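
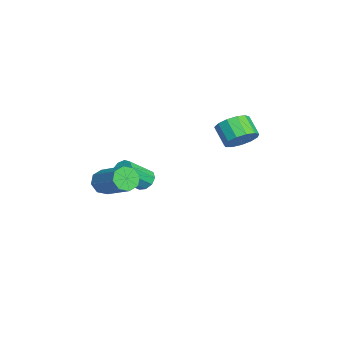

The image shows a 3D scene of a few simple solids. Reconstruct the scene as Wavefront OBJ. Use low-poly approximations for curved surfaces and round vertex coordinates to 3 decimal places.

v -4.093 -0.895 -2.103
v -3.529 -0.534 -2.089
v -2.822 -1.684 -0.943
v -3.387 -2.045 -0.957
v -3.817 -0.388 -1.764
v -3.11 -1.537 -0.618
v -4.234 -0.478 -1.597
v -3.528 -1.628 -0.452
v -4.586 -0.764 -1.667
v -3.879 -1.914 -0.522
v -4.707 -1.111 -1.941
v -4 -2.261 -0.796
v -4.541 -1.357 -2.29
v -3.834 -2.507 -1.145
v -4.165 -1.387 -2.552
v -3.459 -2.537 -1.407
v -3.756 -1.186 -2.603
v -3.05 -2.336 -1.458
v -3.505 -0.85 -2.42
v -2.798 -1.999 -1.275
v -3.034 3.923 1.34
v -2.33 3.643 1.913
v -3.181 3.177 2.732
v -3.886 3.457 2.16
v -2.458 4.141 2.063
v -3.309 3.675 2.883
v -2.769 4.569 1.984
v -3.62 4.103 2.803
v -3.164 4.793 1.7
v -4.015 4.327 2.52
v -3.518 4.74 1.302
v -4.369 4.274 2.122
v -3.719 4.428 0.916
v -4.57 3.962 1.736
v -3.702 3.955 0.665
v -4.553 3.489 1.485
v -3.473 3.473 0.628
v -4.325 3.007 1.448
v -3.105 3.133 0.817
v -3.956 2.667 1.637
v -2.715 3.044 1.173
v -3.566 2.578 1.992
v -2.426 3.234 1.581
v -3.277 2.768 2.4
v -0.796 -2.808 -0.412
v -0.256 -3.15 -0.822
v 1.257 -2.035 0.243
v 0.716 -1.692 0.652
v -0.444 -2.659 -1.069
v 1.069 -1.544 -0.005
v -0.839 -2.254 -0.931
v 0.674 -1.139 0.133
v -1.209 -2.174 -0.49
v 0.304 -1.059 0.575
v -1.337 -2.465 -0.003
v 0.176 -1.35 1.062
v -1.149 -2.956 0.245
v 0.364 -1.841 1.309
v -0.754 -3.361 0.107
v 0.759 -2.246 1.171
v -0.384 -3.441 -0.335
v 1.129 -2.326 0.73
f 2 1 5
f 2 5 3
f 3 5 6
f 3 6 4
f 5 1 7
f 5 7 6
f 6 7 8
f 6 8 4
f 7 1 9
f 7 9 8
f 8 9 10
f 8 10 4
f 9 1 11
f 9 11 10
f 10 11 12
f 10 12 4
f 11 1 13
f 11 13 12
f 12 13 14
f 12 14 4
f 13 1 15
f 13 15 14
f 14 15 16
f 14 16 4
f 15 1 17
f 15 17 16
f 16 17 18
f 16 18 4
f 17 1 19
f 17 19 18
f 18 19 20
f 18 20 4
f 19 1 2
f 19 2 20
f 20 2 3
f 20 3 4
f 22 21 25
f 22 25 23
f 23 25 26
f 23 26 24
f 25 21 27
f 25 27 26
f 26 27 28
f 26 28 24
f 27 21 29
f 27 29 28
f 28 29 30
f 28 30 24
f 29 21 31
f 29 31 30
f 30 31 32
f 30 32 24
f 31 21 33
f 31 33 32
f 32 33 34
f 32 34 24
f 33 21 35
f 33 35 34
f 34 35 36
f 34 36 24
f 35 21 37
f 35 37 36
f 36 37 38
f 36 38 24
f 37 21 39
f 37 39 38
f 38 39 40
f 38 40 24
f 39 21 41
f 39 41 40
f 40 41 42
f 40 42 24
f 41 21 43
f 41 43 42
f 42 43 44
f 42 44 24
f 43 21 22
f 43 22 44
f 44 22 23
f 44 23 24
f 46 45 49
f 46 49 47
f 47 49 50
f 47 50 48
f 49 45 51
f 49 51 50
f 50 51 52
f 50 52 48
f 51 45 53
f 51 53 52
f 52 53 54
f 52 54 48
f 53 45 55
f 53 55 54
f 54 55 56
f 54 56 48
f 55 45 57
f 55 57 56
f 56 57 58
f 56 58 48
f 57 45 59
f 57 59 58
f 58 59 60
f 58 60 48
f 59 45 61
f 59 61 60
f 60 61 62
f 60 62 48
f 61 45 46
f 61 46 62
f 62 46 47
f 62 47 48



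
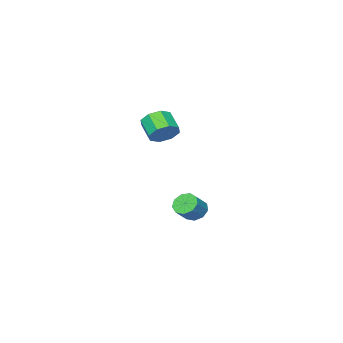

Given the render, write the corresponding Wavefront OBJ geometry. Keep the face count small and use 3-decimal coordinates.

v 0.522 -3.305 -3.636
v 0.856 -3.804 -3.909
v 1.613 -3.654 -3.258
v 1.278 -3.155 -2.984
v 0.959 -3.417 -4.118
v 1.715 -3.266 -3.466
v 0.857 -2.978 -4.101
v 1.613 -2.827 -3.449
v 0.598 -2.692 -3.866
v 1.355 -2.541 -3.215
v 0.303 -2.693 -3.524
v 1.06 -2.542 -2.872
v 0.111 -2.98 -3.234
v 0.868 -2.83 -2.582
v 0.111 -3.42 -3.132
v 0.868 -3.27 -2.481
v 0.303 -3.806 -3.266
v 1.06 -3.656 -2.614
v 0.597 -3.958 -3.573
v 1.354 -3.807 -2.921
v 3.418 -1.996 2.055
v 3.87 -2.421 1.651
v 3.653 -3.269 2.301
v 3.202 -2.844 2.705
v 4.139 -2.163 2.078
v 3.922 -3.011 2.728
v 3.986 -1.807 2.491
v 3.769 -2.655 3.141
v 3.5 -1.562 2.649
v 3.284 -2.41 3.299
v 2.967 -1.571 2.459
v 2.75 -2.419 3.109
v 2.698 -1.829 2.032
v 2.481 -2.677 2.682
v 2.851 -2.185 1.619
v 2.634 -3.033 2.269
v 3.336 -2.43 1.461
v 3.12 -3.278 2.111
f 2 1 5
f 2 5 3
f 3 5 6
f 3 6 4
f 5 1 7
f 5 7 6
f 6 7 8
f 6 8 4
f 7 1 9
f 7 9 8
f 8 9 10
f 8 10 4
f 9 1 11
f 9 11 10
f 10 11 12
f 10 12 4
f 11 1 13
f 11 13 12
f 12 13 14
f 12 14 4
f 13 1 15
f 13 15 14
f 14 15 16
f 14 16 4
f 15 1 17
f 15 17 16
f 16 17 18
f 16 18 4
f 17 1 19
f 17 19 18
f 18 19 20
f 18 20 4
f 19 1 2
f 19 2 20
f 20 2 3
f 20 3 4
f 22 21 25
f 22 25 23
f 23 25 26
f 23 26 24
f 25 21 27
f 25 27 26
f 26 27 28
f 26 28 24
f 27 21 29
f 27 29 28
f 28 29 30
f 28 30 24
f 29 21 31
f 29 31 30
f 30 31 32
f 30 32 24
f 31 21 33
f 31 33 32
f 32 33 34
f 32 34 24
f 33 21 35
f 33 35 34
f 34 35 36
f 34 36 24
f 35 21 37
f 35 37 36
f 36 37 38
f 36 38 24
f 37 21 22
f 37 22 38
f 38 22 23
f 38 23 24



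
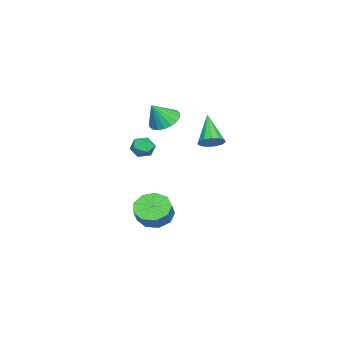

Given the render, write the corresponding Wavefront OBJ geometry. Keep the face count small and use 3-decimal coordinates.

v 0.051 -1.597 -4.319
v 0.891 -1.88 -4.971
v 1.629 -1.806 -4.052
v 0.789 -1.523 -3.401
v 0.81 -1.132 -4.966
v 1.547 -1.058 -4.048
v 0.374 -0.602 -4.658
v 1.111 -0.527 -3.74
v -0.213 -0.537 -4.192
v 0.524 -0.463 -3.274
v -0.677 -0.968 -3.785
v 0.061 -0.894 -2.867
v -0.799 -1.694 -3.628
v -0.062 -1.62 -2.71
v -0.524 -2.374 -3.795
v 0.213 -2.3 -2.876
v 0.021 -2.691 -4.206
v 0.758 -2.617 -3.288
v 0.579 -2.496 -4.671
v 1.317 -2.422 -3.752
v -1.239 -1.469 2.498
v -0.369 -1.159 2.17
v -0.561 -2.011 3.782
v -0.517 -0.815 2.393
v -0.808 -0.6 2.637
v -1.185 -0.558 2.853
v -1.572 -0.696 2.999
v -1.893 -0.987 3.046
v -2.084 -1.374 2.984
v -2.108 -1.78 2.825
v -1.96 -2.124 2.602
v -1.669 -2.339 2.358
v -1.293 -2.381 2.142
v -0.906 -2.243 1.996
v -0.585 -1.951 1.95
v -0.393 -1.564 2.012
v 2.59 2.409 2.738
v 3.1 2.575 3.262
v 1.29 1.771 4.202
v 2.867 2.924 3.207
v 2.547 3.109 3.003
v 2.24 3.071 2.715
v 2.045 2.824 2.434
v 2.023 2.444 2.249
v 2.181 2.054 2.219
v 2.469 1.776 2.354
v 2.796 1.699 2.611
v 3.057 1.847 2.908
v 3.171 2.174 3.151
v -2.082 -2.269 0.061
v -1.367 -2.521 -0.191
v -2.533 -3.479 -0.009
v -1.818 -3.731 -0.261
v -1.91 -3.476 0.491
v -1.631 -2.729 0.534
v -2.269 -3.271 -0.734
v -1.99 -2.524 -0.691
v -1.483 -3.141 -0.683
v -1.26 -3.267 0.075
v -2.64 -2.733 -0.275
v -2.417 -2.859 0.483
f 2 1 5
f 2 5 3
f 3 5 6
f 3 6 4
f 5 1 7
f 5 7 6
f 6 7 8
f 6 8 4
f 7 1 9
f 7 9 8
f 8 9 10
f 8 10 4
f 9 1 11
f 9 11 10
f 10 11 12
f 10 12 4
f 11 1 13
f 11 13 12
f 12 13 14
f 12 14 4
f 13 1 15
f 13 15 14
f 14 15 16
f 14 16 4
f 15 1 17
f 15 17 16
f 16 17 18
f 16 18 4
f 17 1 19
f 17 19 18
f 18 19 20
f 18 20 4
f 19 1 2
f 19 2 20
f 20 2 3
f 20 3 4
f 22 21 24
f 22 24 23
f 24 21 25
f 24 25 23
f 25 21 26
f 25 26 23
f 26 21 27
f 26 27 23
f 27 21 28
f 27 28 23
f 28 21 29
f 28 29 23
f 29 21 30
f 29 30 23
f 30 21 31
f 30 31 23
f 31 21 32
f 31 32 23
f 32 21 33
f 32 33 23
f 33 21 34
f 33 34 23
f 34 21 35
f 34 35 23
f 35 21 36
f 35 36 23
f 36 21 22
f 36 22 23
f 38 37 40
f 38 40 39
f 40 37 41
f 40 41 39
f 41 37 42
f 41 42 39
f 42 37 43
f 42 43 39
f 43 37 44
f 43 44 39
f 44 37 45
f 44 45 39
f 45 37 46
f 45 46 39
f 46 37 47
f 46 47 39
f 47 37 48
f 47 48 39
f 48 37 49
f 48 49 39
f 49 37 38
f 49 38 39
f 50 61 55
f 50 55 51
f 50 51 57
f 50 57 60
f 50 60 61
f 51 55 59
f 55 61 54
f 61 60 52
f 60 57 56
f 57 51 58
f 53 59 54
f 53 54 52
f 53 52 56
f 53 56 58
f 53 58 59
f 54 59 55
f 52 54 61
f 56 52 60
f 58 56 57
f 59 58 51



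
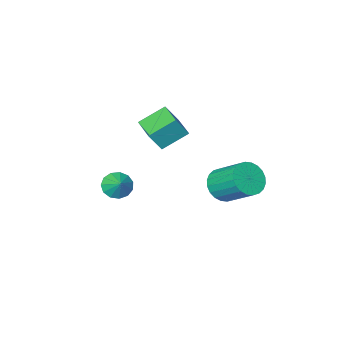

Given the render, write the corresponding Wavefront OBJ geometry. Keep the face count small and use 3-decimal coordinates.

v -2.523 -0.752 1.756
v -1.848 -0.852 2.838
v -2.176 0.705 1.674
v -1.501 0.604 2.757
v -1.239 -1.104 0.923
v -0.564 -1.205 2.006
v -0.892 0.352 0.842
v -0.217 0.252 1.924
v -3.708 1.355 -2.111
v -2.757 1.396 -1.84
v -3.16 2.945 -0.658
v -4.112 2.905 -0.929
v -2.758 1.631 -2.148
v -3.161 3.18 -0.965
v -2.904 1.823 -2.449
v -3.307 3.372 -1.267
v -3.172 1.944 -2.699
v -3.575 3.493 -1.517
v -3.522 1.976 -2.86
v -3.925 3.525 -1.678
v -3.9 1.913 -2.907
v -4.303 3.462 -1.724
v -4.249 1.765 -2.832
v -4.652 3.314 -1.65
v -4.516 1.555 -2.648
v -4.919 3.104 -1.466
v -4.66 1.315 -2.382
v -5.063 2.864 -1.2
v -4.659 1.08 -2.075
v -5.062 2.629 -0.892
v -4.513 0.888 -1.773
v -4.916 2.437 -0.591
v -4.245 0.767 -1.523
v -4.648 2.316 -0.341
v -3.895 0.735 -1.362
v -4.298 2.284 -0.18
v -3.517 0.798 -1.316
v -3.92 2.347 -0.133
v -3.168 0.946 -1.39
v -3.571 2.495 -0.208
v -2.901 1.156 -1.574
v -3.304 2.705 -0.392
v 2.03 1.134 -0.169
v 2.714 0.816 -0.073
v 2.29 1.886 0.469
v 2.751 1.085 -0.404
v 2.56 1.369 -0.661
v 2.2 1.579 -0.762
v 1.786 1.647 -0.674
v 1.45 1.552 -0.426
v 1.298 1.325 -0.097
v 1.379 1.037 0.21
v 1.666 0.78 0.396
v 2.069 0.635 0.403
v 2.459 0.649 0.228
f 2 4 1
f 5 2 1
f 1 4 3
f 3 5 1
f 2 8 4
f 6 2 5
f 6 8 2
f 4 8 3
f 7 5 3
f 3 8 7
f 7 6 5
f 8 6 7
f 10 9 13
f 10 13 11
f 11 13 14
f 11 14 12
f 13 9 15
f 13 15 14
f 14 15 16
f 14 16 12
f 15 9 17
f 15 17 16
f 16 17 18
f 16 18 12
f 17 9 19
f 17 19 18
f 18 19 20
f 18 20 12
f 19 9 21
f 19 21 20
f 20 21 22
f 20 22 12
f 21 9 23
f 21 23 22
f 22 23 24
f 22 24 12
f 23 9 25
f 23 25 24
f 24 25 26
f 24 26 12
f 25 9 27
f 25 27 26
f 26 27 28
f 26 28 12
f 27 9 29
f 27 29 28
f 28 29 30
f 28 30 12
f 29 9 31
f 29 31 30
f 30 31 32
f 30 32 12
f 31 9 33
f 31 33 32
f 32 33 34
f 32 34 12
f 33 9 35
f 33 35 34
f 34 35 36
f 34 36 12
f 35 9 37
f 35 37 36
f 36 37 38
f 36 38 12
f 37 9 39
f 37 39 38
f 38 39 40
f 38 40 12
f 39 9 41
f 39 41 40
f 40 41 42
f 40 42 12
f 41 9 10
f 41 10 42
f 42 10 11
f 42 11 12
f 44 43 46
f 44 46 45
f 46 43 47
f 46 47 45
f 47 43 48
f 47 48 45
f 48 43 49
f 48 49 45
f 49 43 50
f 49 50 45
f 50 43 51
f 50 51 45
f 51 43 52
f 51 52 45
f 52 43 53
f 52 53 45
f 53 43 54
f 53 54 45
f 54 43 55
f 54 55 45
f 55 43 44
f 55 44 45



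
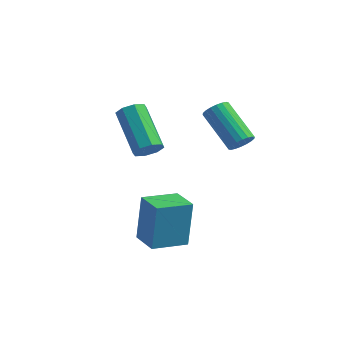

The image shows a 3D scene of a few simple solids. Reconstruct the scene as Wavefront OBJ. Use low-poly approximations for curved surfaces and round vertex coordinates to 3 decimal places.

v 1.132 2.004 1.097
v 1.336 1.688 1.511
v -0.109 2.259 2.657
v -0.312 2.576 2.243
v 1.45 1.906 1.547
v 0.006 2.477 2.693
v 1.502 2.144 1.494
v 0.058 2.715 2.64
v 1.48 2.354 1.362
v 0.036 2.925 2.508
v 1.39 2.495 1.177
v -0.054 3.066 2.323
v 1.248 2.539 0.977
v -0.196 3.11 2.123
v 1.084 2.477 0.8
v -0.361 3.048 1.946
v 0.929 2.321 0.683
v -0.516 2.892 1.829
v 0.814 2.103 0.647
v -0.63 2.674 1.793
v 0.762 1.865 0.7
v -0.682 2.436 1.846
v 0.784 1.655 0.832
v -0.66 2.226 1.978
v 0.874 1.514 1.017
v -0.57 2.085 2.163
v 1.016 1.47 1.217
v -0.428 2.041 2.363
v 1.181 1.532 1.394
v -0.264 2.103 2.54
v -1.22 -0.698 1.383
v -0.762 -0.509 1.738
v -2.122 0.467 2.973
v -2.58 0.278 2.617
v -0.857 -0.208 1.395
v -2.217 0.768 2.629
v -1.165 -0.194 1.044
v -2.525 0.783 2.279
v -1.506 -0.475 0.892
v -2.865 0.501 2.127
v -1.678 -0.887 1.027
v -3.038 0.089 2.262
v -1.583 -1.188 1.371
v -2.943 -0.212 2.605
v -1.275 -1.203 1.721
v -2.635 -0.226 2.956
v -0.935 -0.921 1.873
v -2.294 0.055 3.108
v -1.251 -1.526 -2.848
v -1.247 -1.179 -0.878
v -0.474 -0.274 -3.07
v -0.47 0.073 -1.1
v -0.21 -2.153 -2.74
v -0.206 -1.806 -0.77
v 0.567 -0.901 -2.962
v 0.571 -0.554 -0.992
f 2 1 5
f 2 5 3
f 3 5 6
f 3 6 4
f 5 1 7
f 5 7 6
f 6 7 8
f 6 8 4
f 7 1 9
f 7 9 8
f 8 9 10
f 8 10 4
f 9 1 11
f 9 11 10
f 10 11 12
f 10 12 4
f 11 1 13
f 11 13 12
f 12 13 14
f 12 14 4
f 13 1 15
f 13 15 14
f 14 15 16
f 14 16 4
f 15 1 17
f 15 17 16
f 16 17 18
f 16 18 4
f 17 1 19
f 17 19 18
f 18 19 20
f 18 20 4
f 19 1 21
f 19 21 20
f 20 21 22
f 20 22 4
f 21 1 23
f 21 23 22
f 22 23 24
f 22 24 4
f 23 1 25
f 23 25 24
f 24 25 26
f 24 26 4
f 25 1 27
f 25 27 26
f 26 27 28
f 26 28 4
f 27 1 29
f 27 29 28
f 28 29 30
f 28 30 4
f 29 1 2
f 29 2 30
f 30 2 3
f 30 3 4
f 32 31 35
f 32 35 33
f 33 35 36
f 33 36 34
f 35 31 37
f 35 37 36
f 36 37 38
f 36 38 34
f 37 31 39
f 37 39 38
f 38 39 40
f 38 40 34
f 39 31 41
f 39 41 40
f 40 41 42
f 40 42 34
f 41 31 43
f 41 43 42
f 42 43 44
f 42 44 34
f 43 31 45
f 43 45 44
f 44 45 46
f 44 46 34
f 45 31 47
f 45 47 46
f 46 47 48
f 46 48 34
f 47 31 32
f 47 32 48
f 48 32 33
f 48 33 34
f 50 52 49
f 53 50 49
f 49 52 51
f 51 53 49
f 50 56 52
f 54 50 53
f 54 56 50
f 52 56 51
f 55 53 51
f 51 56 55
f 55 54 53
f 56 54 55



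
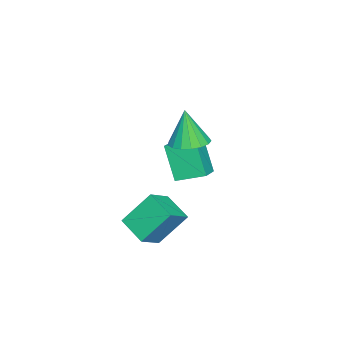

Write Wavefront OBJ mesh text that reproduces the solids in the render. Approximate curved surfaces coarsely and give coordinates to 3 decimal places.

v -2.251 -1.241 -2.681
v -2.862 -2.013 -0.815
v -2.551 0.206 -2.18
v -3.162 -0.567 -0.314
v -0.938 -1.133 -2.206
v -1.549 -1.906 -0.34
v -1.238 0.313 -1.705
v -1.849 -0.459 0.161
v 1.601 0.477 -2.735
v 0.804 -0.806 -2.149
v 2.767 0.098 -1.981
v 1.971 -1.185 -1.394
v 2.269 -0.675 -4.346
v 1.473 -1.958 -3.759
v 3.436 -1.054 -3.591
v 2.639 -2.337 -3.005
v 0.302 0.052 1.371
v 0.882 0.835 1.549
v 0.118 -0.252 3.309
v 0.445 1.018 1.537
v -0.024 0.98 1.486
v -0.419 0.729 1.409
v -0.649 0.324 1.324
v -0.66 -0.144 1.249
v -0.452 -0.567 1.202
v -0.07 -0.848 1.194
v 0.397 -0.922 1.227
v 0.842 -0.774 1.293
v 1.163 -0.436 1.376
v 1.287 0.014 1.459
v 1.186 0.472 1.521
f 2 4 1
f 5 2 1
f 1 4 3
f 3 5 1
f 2 8 4
f 6 2 5
f 6 8 2
f 4 8 3
f 7 5 3
f 3 8 7
f 7 6 5
f 8 6 7
f 10 12 9
f 13 10 9
f 9 12 11
f 11 13 9
f 10 16 12
f 14 10 13
f 14 16 10
f 12 16 11
f 15 13 11
f 11 16 15
f 15 14 13
f 16 14 15
f 18 17 20
f 18 20 19
f 20 17 21
f 20 21 19
f 21 17 22
f 21 22 19
f 22 17 23
f 22 23 19
f 23 17 24
f 23 24 19
f 24 17 25
f 24 25 19
f 25 17 26
f 25 26 19
f 26 17 27
f 26 27 19
f 27 17 28
f 27 28 19
f 28 17 29
f 28 29 19
f 29 17 30
f 29 30 19
f 30 17 31
f 30 31 19
f 31 17 18
f 31 18 19



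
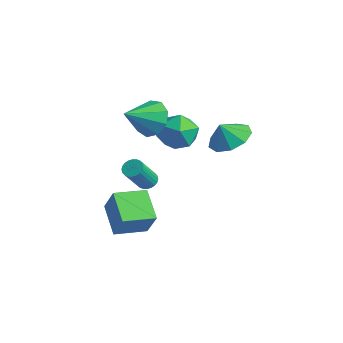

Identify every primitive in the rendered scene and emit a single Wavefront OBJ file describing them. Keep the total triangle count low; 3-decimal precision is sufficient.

v 0.048 1.226 0.844
v 0.464 1.762 1.728
v 1.216 -0.122 1.112
v 1.632 0.414 1.996
v 0.601 -0.009 2.035
v -0.12 0.824 1.869
v 1.8 0.816 0.971
v 1.079 1.649 0.805
v 1.547 1.509 1.806
v 0.806 0.999 2.464
v 0.874 0.641 0.376
v 0.133 0.131 1.034
v 0.44 -0.565 -1.534
v 0.806 -0.218 -1.372
v 1.146 -1.228 0.017
v 0.78 -1.575 -0.146
v 0.637 -0.146 -1.277
v 0.977 -1.155 0.111
v 0.438 -0.137 -1.222
v 0.778 -1.146 0.166
v 0.239 -0.193 -1.215
v 0.579 -1.203 0.174
v 0.071 -0.307 -1.256
v 0.411 -1.316 0.133
v -0.041 -0.459 -1.339
v 0.299 -1.468 0.049
v -0.08 -0.628 -1.452
v 0.26 -1.637 -0.064
v -0.039 -0.787 -1.578
v 0.301 -1.796 -0.189
v 0.074 -0.912 -1.697
v 0.414 -1.922 -0.308
v 0.243 -0.985 -1.791
v 0.583 -1.994 -0.403
v 0.442 -0.994 -1.846
v 0.782 -2.003 -0.458
v 0.641 -0.937 -1.854
v 0.981 -1.947 -0.465
v 0.809 -0.824 -1.813
v 1.149 -1.833 -0.424
v 0.921 -0.672 -1.729
v 1.261 -1.681 -0.341
v 0.96 -0.503 -1.616
v 1.3 -1.512 -0.228
v 0.919 -0.344 -1.491
v 1.259 -1.353 -0.102
v 1.017 -0.696 2.899
v 1.905 -0.925 2.409
v 1.103 -2.204 3.761
v 2.043 -0.572 3.012
v 1.701 -0.277 3.561
v 1.038 -0.179 3.801
v 0.365 -0.322 3.618
v -0.002 -0.64 3.099
v 0.107 -0.984 2.486
v 0.641 -1.193 2.066
v 1.352 -1.17 2.036
v 3.163 2.053 1.802
v 3.884 2.721 2.273
v 2.997 1.587 2.718
v 3.202 3.021 2.302
v 2.502 2.868 2.097
v 2.111 2.333 1.755
v 2.212 1.668 1.435
v 2.758 1.182 1.286
v 3.493 1.104 1.38
v 4.074 1.47 1.671
v 4.229 2.108 2.023
v 0.2 -2.73 -2.601
v 1.017 -2.753 -1.249
v 0.556 -1.171 -2.79
v 1.373 -1.194 -1.437
v 1.647 -3.166 -3.483
v 2.464 -3.189 -2.13
v 2.003 -1.607 -3.671
v 2.82 -1.63 -2.319
f 1 12 6
f 1 6 2
f 1 2 8
f 1 8 11
f 1 11 12
f 2 6 10
f 6 12 5
f 12 11 3
f 11 8 7
f 8 2 9
f 4 10 5
f 4 5 3
f 4 3 7
f 4 7 9
f 4 9 10
f 5 10 6
f 3 5 12
f 7 3 11
f 9 7 8
f 10 9 2
f 14 13 17
f 14 17 15
f 15 17 18
f 15 18 16
f 17 13 19
f 17 19 18
f 18 19 20
f 18 20 16
f 19 13 21
f 19 21 20
f 20 21 22
f 20 22 16
f 21 13 23
f 21 23 22
f 22 23 24
f 22 24 16
f 23 13 25
f 23 25 24
f 24 25 26
f 24 26 16
f 25 13 27
f 25 27 26
f 26 27 28
f 26 28 16
f 27 13 29
f 27 29 28
f 28 29 30
f 28 30 16
f 29 13 31
f 29 31 30
f 30 31 32
f 30 32 16
f 31 13 33
f 31 33 32
f 32 33 34
f 32 34 16
f 33 13 35
f 33 35 34
f 34 35 36
f 34 36 16
f 35 13 37
f 35 37 36
f 36 37 38
f 36 38 16
f 37 13 39
f 37 39 38
f 38 39 40
f 38 40 16
f 39 13 41
f 39 41 40
f 40 41 42
f 40 42 16
f 41 13 43
f 41 43 42
f 42 43 44
f 42 44 16
f 43 13 45
f 43 45 44
f 44 45 46
f 44 46 16
f 45 13 14
f 45 14 46
f 46 14 15
f 46 15 16
f 48 47 50
f 48 50 49
f 50 47 51
f 50 51 49
f 51 47 52
f 51 52 49
f 52 47 53
f 52 53 49
f 53 47 54
f 53 54 49
f 54 47 55
f 54 55 49
f 55 47 56
f 55 56 49
f 56 47 57
f 56 57 49
f 57 47 48
f 57 48 49
f 59 58 61
f 59 61 60
f 61 58 62
f 61 62 60
f 62 58 63
f 62 63 60
f 63 58 64
f 63 64 60
f 64 58 65
f 64 65 60
f 65 58 66
f 65 66 60
f 66 58 67
f 66 67 60
f 67 58 68
f 67 68 60
f 68 58 59
f 68 59 60
f 70 72 69
f 73 70 69
f 69 72 71
f 71 73 69
f 70 76 72
f 74 70 73
f 74 76 70
f 72 76 71
f 75 73 71
f 71 76 75
f 75 74 73
f 76 74 75



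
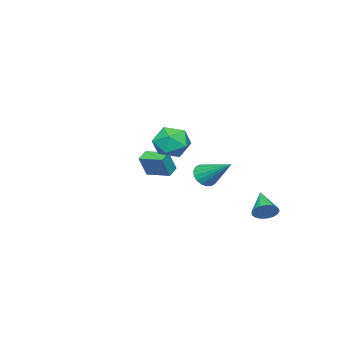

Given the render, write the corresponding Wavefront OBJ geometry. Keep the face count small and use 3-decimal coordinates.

v -3.506 -4.382 -1.934
v -2.928 -4.495 -0.63
v -3.591 -2.924 -1.769
v -3.014 -3.037 -0.466
v -2.766 -4.303 -2.254
v -2.189 -4.416 -0.951
v -2.852 -2.845 -2.09
v -2.274 -2.958 -0.786
v 2.695 1.365 3.442
v 3.269 2.188 3.821
v 3.911 1.072 2.239
v 4.485 1.895 2.618
v 4.375 1.003 3.203
v 3.624 1.183 3.946
v 3.556 2.077 2.114
v 2.805 2.257 2.857
v 3.801 2.628 3.001
v 4.307 1.964 3.674
v 2.873 1.296 2.386
v 3.379 0.632 3.059
v -2.301 3.454 -3.206
v -1.832 3.422 -2.648
v -3.379 2.486 -2.354
v -2.028 3.703 -2.576
v -2.286 3.926 -2.649
v -2.548 4.042 -2.849
v -2.754 4.022 -3.131
v -2.855 3.873 -3.43
v -2.83 3.628 -3.678
v -2.684 3.343 -3.817
v -2.45 3.083 -3.816
v -2.182 2.909 -3.676
v -1.942 2.859 -3.427
v -1.783 2.946 -3.128
v -1.744 3.149 -2.847
v -0.55 0.895 -0.6
v 0.177 0.683 -0.461
v -0.27 2.645 0.6
v 0.206 0.873 -0.744
v 0.085 1.067 -1
v -0.161 1.228 -1.176
v -0.485 1.322 -1.238
v -0.821 1.332 -1.173
v -1.104 1.255 -0.996
v -1.277 1.107 -0.739
v -1.306 0.917 -0.456
v -1.186 0.723 -0.201
v -0.939 0.563 -0.025
v -0.616 0.468 0.037
v -0.279 0.459 -0.027
v 0.004 0.535 -0.205
f 2 4 1
f 5 2 1
f 1 4 3
f 3 5 1
f 2 8 4
f 6 2 5
f 6 8 2
f 4 8 3
f 7 5 3
f 3 8 7
f 7 6 5
f 8 6 7
f 9 20 14
f 9 14 10
f 9 10 16
f 9 16 19
f 9 19 20
f 10 14 18
f 14 20 13
f 20 19 11
f 19 16 15
f 16 10 17
f 12 18 13
f 12 13 11
f 12 11 15
f 12 15 17
f 12 17 18
f 13 18 14
f 11 13 20
f 15 11 19
f 17 15 16
f 18 17 10
f 22 21 24
f 22 24 23
f 24 21 25
f 24 25 23
f 25 21 26
f 25 26 23
f 26 21 27
f 26 27 23
f 27 21 28
f 27 28 23
f 28 21 29
f 28 29 23
f 29 21 30
f 29 30 23
f 30 21 31
f 30 31 23
f 31 21 32
f 31 32 23
f 32 21 33
f 32 33 23
f 33 21 34
f 33 34 23
f 34 21 35
f 34 35 23
f 35 21 22
f 35 22 23
f 37 36 39
f 37 39 38
f 39 36 40
f 39 40 38
f 40 36 41
f 40 41 38
f 41 36 42
f 41 42 38
f 42 36 43
f 42 43 38
f 43 36 44
f 43 44 38
f 44 36 45
f 44 45 38
f 45 36 46
f 45 46 38
f 46 36 47
f 46 47 38
f 47 36 48
f 47 48 38
f 48 36 49
f 48 49 38
f 49 36 50
f 49 50 38
f 50 36 51
f 50 51 38
f 51 36 37
f 51 37 38



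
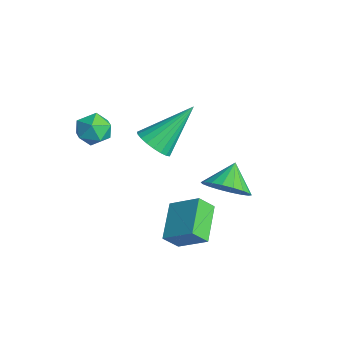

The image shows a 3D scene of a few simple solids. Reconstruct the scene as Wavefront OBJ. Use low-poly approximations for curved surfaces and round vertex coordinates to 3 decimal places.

v 0.446 2.303 -3.007
v 0.99 3.102 -3.224
v -0.226 2.977 -2.213
v 0.663 3.123 -3.519
v 0.293 2.981 -3.712
v -0.047 2.706 -3.766
v -0.289 2.35 -3.669
v -0.385 1.986 -3.441
v -0.317 1.684 -3.128
v -0.098 1.505 -2.79
v 0.23 1.484 -2.496
v 0.599 1.625 -2.303
v 0.939 1.9 -2.249
v 1.181 2.256 -2.346
v 1.277 2.62 -2.573
v 1.209 2.922 -2.887
v 1.639 0.127 -2.603
v 1.589 -0.461 -1.963
v 2.52 0.892 -1.83
v 2.47 0.304 -1.191
v 2.91 -0.684 -3.249
v 2.86 -1.272 -2.61
v 3.791 0.081 -2.477
v 3.741 -0.507 -1.837
v -1.235 -1.626 -0.016
v -0.786 -2.179 0.323
v -2.274 -2.141 0.517
v -1.825 -2.694 0.856
v -1.775 -1.944 1.095
v -1.133 -1.626 0.766
v -1.927 -2.694 0.074
v -1.285 -2.376 -0.255
v -1.214 -2.839 0.379
v -1.12 -2.375 1.01
v -1.94 -1.945 -0.17
v -1.846 -1.481 0.461
v 0.691 -0.697 0.811
v 1.056 -0.204 0.312
v 0.589 0.897 2.309
v 0.74 -0.155 0.238
v 0.415 -0.199 0.263
v 0.138 -0.329 0.382
v -0.043 -0.523 0.576
v -0.097 -0.747 0.81
v -0.016 -0.962 1.044
v 0.189 -1.131 1.238
v 0.48 -1.225 1.358
v 0.807 -1.228 1.383
v 1.115 -1.139 1.31
v 1.349 -0.973 1.15
v 1.469 -0.76 0.931
v 1.455 -0.536 0.691
v 1.309 -0.339 0.472
f 2 1 4
f 2 4 3
f 4 1 5
f 4 5 3
f 5 1 6
f 5 6 3
f 6 1 7
f 6 7 3
f 7 1 8
f 7 8 3
f 8 1 9
f 8 9 3
f 9 1 10
f 9 10 3
f 10 1 11
f 10 11 3
f 11 1 12
f 11 12 3
f 12 1 13
f 12 13 3
f 13 1 14
f 13 14 3
f 14 1 15
f 14 15 3
f 15 1 16
f 15 16 3
f 16 1 2
f 16 2 3
f 18 20 17
f 21 18 17
f 17 20 19
f 19 21 17
f 18 24 20
f 22 18 21
f 22 24 18
f 20 24 19
f 23 21 19
f 19 24 23
f 23 22 21
f 24 22 23
f 25 36 30
f 25 30 26
f 25 26 32
f 25 32 35
f 25 35 36
f 26 30 34
f 30 36 29
f 36 35 27
f 35 32 31
f 32 26 33
f 28 34 29
f 28 29 27
f 28 27 31
f 28 31 33
f 28 33 34
f 29 34 30
f 27 29 36
f 31 27 35
f 33 31 32
f 34 33 26
f 38 37 40
f 38 40 39
f 40 37 41
f 40 41 39
f 41 37 42
f 41 42 39
f 42 37 43
f 42 43 39
f 43 37 44
f 43 44 39
f 44 37 45
f 44 45 39
f 45 37 46
f 45 46 39
f 46 37 47
f 46 47 39
f 47 37 48
f 47 48 39
f 48 37 49
f 48 49 39
f 49 37 50
f 49 50 39
f 50 37 51
f 50 51 39
f 51 37 52
f 51 52 39
f 52 37 53
f 52 53 39
f 53 37 38
f 53 38 39



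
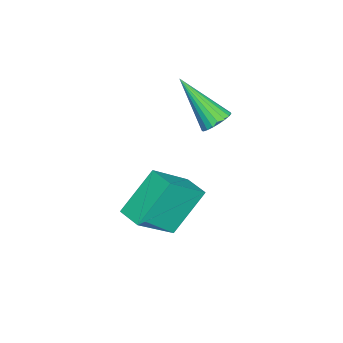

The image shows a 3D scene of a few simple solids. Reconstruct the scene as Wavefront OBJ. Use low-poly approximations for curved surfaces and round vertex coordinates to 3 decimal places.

v 1.852 -1.599 0.313
v 2.271 -1.488 0.682
v 1.028 -2.861 1.627
v 2.11 -1.323 0.739
v 1.905 -1.206 0.723
v 1.69 -1.158 0.635
v 1.503 -1.185 0.491
v 1.377 -1.284 0.317
v 1.333 -1.438 0.142
v 1.378 -1.619 -0.004
v 1.506 -1.797 -0.094
v 1.693 -1.941 -0.115
v 1.908 -2.025 -0.061
v 2.113 -2.036 0.057
v 2.273 -1.972 0.219
v 2.36 -1.842 0.398
v 2.36 -1.671 0.562
v 2.346 -2.454 -2.394
v 3.403 -3.456 -0.813
v 2.926 -1.832 -2.388
v 3.983 -2.834 -0.806
v 3.337 -3.366 -3.634
v 4.394 -4.368 -2.052
v 3.917 -2.744 -3.627
v 4.974 -3.746 -2.046
f 2 1 4
f 2 4 3
f 4 1 5
f 4 5 3
f 5 1 6
f 5 6 3
f 6 1 7
f 6 7 3
f 7 1 8
f 7 8 3
f 8 1 9
f 8 9 3
f 9 1 10
f 9 10 3
f 10 1 11
f 10 11 3
f 11 1 12
f 11 12 3
f 12 1 13
f 12 13 3
f 13 1 14
f 13 14 3
f 14 1 15
f 14 15 3
f 15 1 16
f 15 16 3
f 16 1 17
f 16 17 3
f 17 1 2
f 17 2 3
f 19 21 18
f 22 19 18
f 18 21 20
f 20 22 18
f 19 25 21
f 23 19 22
f 23 25 19
f 21 25 20
f 24 22 20
f 20 25 24
f 24 23 22
f 25 23 24



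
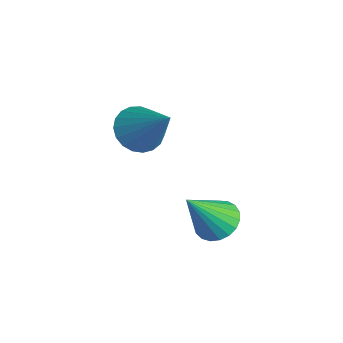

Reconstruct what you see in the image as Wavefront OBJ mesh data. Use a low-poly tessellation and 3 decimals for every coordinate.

v -1.134 3.491 -1.016
v -0.546 3.047 -1.44
v -0.806 2.309 0.676
v -0.353 3.306 -1.296
v -0.295 3.597 -1.104
v -0.382 3.87 -0.897
v -0.599 4.077 -0.71
v -0.908 4.183 -0.576
v -1.257 4.169 -0.519
v -1.584 4.038 -0.547
v -1.833 3.813 -0.656
v -1.961 3.532 -0.828
v -1.946 3.243 -1.032
v -1.791 2.998 -1.233
v -1.522 2.838 -1.397
v -1.186 2.791 -1.495
v -0.84 2.865 -1.51
v -3.384 1.643 2.385
v -2.701 1.534 1.763
v -1.936 2.197 3.875
v -2.795 1.906 1.715
v -2.99 2.233 1.783
v -3.253 2.458 1.955
v -3.539 2.542 2.202
v -3.798 2.471 2.48
v -3.985 2.256 2.742
v -4.069 1.936 2.942
v -4.034 1.565 3.045
v -3.886 1.208 3.035
v -3.652 0.926 2.912
v -3.371 0.768 2.698
v -3.093 0.761 2.43
v -2.865 0.907 2.154
v -2.726 1.181 1.918
f 2 1 4
f 2 4 3
f 4 1 5
f 4 5 3
f 5 1 6
f 5 6 3
f 6 1 7
f 6 7 3
f 7 1 8
f 7 8 3
f 8 1 9
f 8 9 3
f 9 1 10
f 9 10 3
f 10 1 11
f 10 11 3
f 11 1 12
f 11 12 3
f 12 1 13
f 12 13 3
f 13 1 14
f 13 14 3
f 14 1 15
f 14 15 3
f 15 1 16
f 15 16 3
f 16 1 17
f 16 17 3
f 17 1 2
f 17 2 3
f 19 18 21
f 19 21 20
f 21 18 22
f 21 22 20
f 22 18 23
f 22 23 20
f 23 18 24
f 23 24 20
f 24 18 25
f 24 25 20
f 25 18 26
f 25 26 20
f 26 18 27
f 26 27 20
f 27 18 28
f 27 28 20
f 28 18 29
f 28 29 20
f 29 18 30
f 29 30 20
f 30 18 31
f 30 31 20
f 31 18 32
f 31 32 20
f 32 18 33
f 32 33 20
f 33 18 34
f 33 34 20
f 34 18 19
f 34 19 20



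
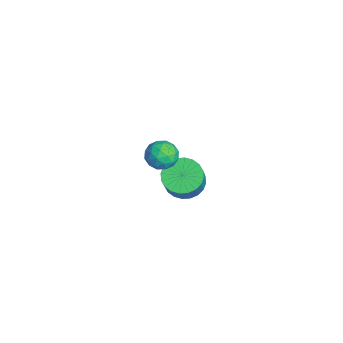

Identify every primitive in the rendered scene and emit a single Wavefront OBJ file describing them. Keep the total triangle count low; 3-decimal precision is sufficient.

v -1.528 1.313 -4.254
v -0.919 2.129 -4.511
v 0.156 1.803 -3.004
v -0.452 0.987 -2.746
v -1.199 2.31 -4.273
v -0.123 1.984 -2.766
v -1.528 2.339 -4.031
v -0.453 2.013 -2.524
v -1.858 2.212 -3.824
v -0.783 1.886 -2.316
v -2.137 1.948 -3.681
v -1.062 1.622 -2.174
v -2.324 1.588 -3.626
v -1.248 1.262 -2.119
v -2.389 1.185 -3.667
v -1.314 0.859 -2.16
v -2.323 0.802 -3.797
v -1.248 0.476 -2.289
v -2.136 0.497 -3.996
v -1.061 0.171 -2.489
v -1.857 0.316 -4.234
v -0.781 -0.01 -2.727
v -1.527 0.287 -4.476
v -0.452 -0.039 -2.969
v -1.197 0.414 -4.684
v -0.122 0.088 -3.176
v -0.918 0.678 -4.826
v 0.157 0.352 -3.319
v -0.732 1.038 -4.881
v 0.344 0.712 -3.374
v -0.666 1.441 -4.84
v 0.409 1.115 -3.333
v -0.732 1.824 -4.711
v 0.343 1.498 -3.203
v 2.224 -0.57 2.174
v 2.647 0.046 2.561
v 3.393 -1.226 1.939
v 3.816 -0.61 2.326
v 3.316 -1.12 2.77
v 2.593 -0.715 2.915
v 3.447 -0.465 1.585
v 2.724 -0.06 1.73
v 3.402 0.111 2.197
v 3.322 -0.295 2.929
v 2.718 -0.885 1.571
v 2.638 -1.291 2.303
v 2.333 -0.204 2.388
v 3.707 -0.976 2.112
v 3.413 -1.276 2.373
v 3.662 -0.914 2.601
v 2.301 -0.652 2.596
v 2.55 -0.29 2.824
v 2.943 -0.975 2.947
v 3.49 -0.89 1.676
v 3.739 -0.528 1.904
v 2.378 -0.266 1.899
v 2.627 0.096 2.127
v 3.097 -0.205 1.553
v 3.025 0.196 2.401
v 3.713 -0.19 2.264
v 3.495 -0.105 1.828
v 3.071 0.134 1.913
v 2.978 -0.043 2.832
v 3.665 -0.428 2.694
v 3.371 -0.728 2.955
v 2.947 -0.49 3.04
v 3.422 -0.004 2.618
v 2.375 -0.752 1.806
v 3.062 -1.137 1.668
v 3.093 -0.69 1.46
v 2.669 -0.452 1.545
v 2.327 -0.99 2.236
v 3.015 -1.376 2.099
v 2.969 -1.314 2.587
v 2.545 -1.075 2.672
v 2.618 -1.176 1.882
f 2 1 5
f 2 5 3
f 3 5 6
f 3 6 4
f 5 1 7
f 5 7 6
f 6 7 8
f 6 8 4
f 7 1 9
f 7 9 8
f 8 9 10
f 8 10 4
f 9 1 11
f 9 11 10
f 10 11 12
f 10 12 4
f 11 1 13
f 11 13 12
f 12 13 14
f 12 14 4
f 13 1 15
f 13 15 14
f 14 15 16
f 14 16 4
f 15 1 17
f 15 17 16
f 16 17 18
f 16 18 4
f 17 1 19
f 17 19 18
f 18 19 20
f 18 20 4
f 19 1 21
f 19 21 20
f 20 21 22
f 20 22 4
f 21 1 23
f 21 23 22
f 22 23 24
f 22 24 4
f 23 1 25
f 23 25 24
f 24 25 26
f 24 26 4
f 25 1 27
f 25 27 26
f 26 27 28
f 26 28 4
f 27 1 29
f 27 29 28
f 28 29 30
f 28 30 4
f 29 1 31
f 29 31 30
f 30 31 32
f 30 32 4
f 31 1 33
f 31 33 32
f 32 33 34
f 32 34 4
f 33 1 2
f 33 2 34
f 34 2 3
f 34 3 4
f 35 72 51
f 72 46 75
f 51 75 40
f 72 75 51
f 35 51 47
f 51 40 52
f 47 52 36
f 51 52 47
f 35 47 56
f 47 36 57
f 56 57 42
f 47 57 56
f 35 56 68
f 56 42 71
f 68 71 45
f 56 71 68
f 35 68 72
f 68 45 76
f 72 76 46
f 68 76 72
f 36 52 63
f 52 40 66
f 63 66 44
f 52 66 63
f 40 75 53
f 75 46 74
f 53 74 39
f 75 74 53
f 46 76 73
f 76 45 69
f 73 69 37
f 76 69 73
f 45 71 70
f 71 42 58
f 70 58 41
f 71 58 70
f 42 57 62
f 57 36 59
f 62 59 43
f 57 59 62
f 38 64 50
f 64 44 65
f 50 65 39
f 64 65 50
f 38 50 48
f 50 39 49
f 48 49 37
f 50 49 48
f 38 48 55
f 48 37 54
f 55 54 41
f 48 54 55
f 38 55 60
f 55 41 61
f 60 61 43
f 55 61 60
f 38 60 64
f 60 43 67
f 64 67 44
f 60 67 64
f 39 65 53
f 65 44 66
f 53 66 40
f 65 66 53
f 37 49 73
f 49 39 74
f 73 74 46
f 49 74 73
f 41 54 70
f 54 37 69
f 70 69 45
f 54 69 70
f 43 61 62
f 61 41 58
f 62 58 42
f 61 58 62
f 44 67 63
f 67 43 59
f 63 59 36
f 67 59 63



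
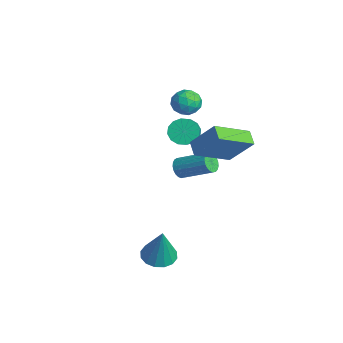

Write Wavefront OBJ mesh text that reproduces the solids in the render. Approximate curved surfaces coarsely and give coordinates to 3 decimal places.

v 3.273 -0.612 -3.902
v 3.934 -1.091 -4.101
v 3.807 -0.648 -2.038
v 4.077 -0.681 -4.134
v 4.005 -0.254 -4.105
v 3.737 0.078 -4.022
v 3.344 0.225 -3.906
v 2.932 0.148 -3.79
v 2.612 -0.133 -3.703
v 2.468 -0.542 -3.67
v 2.54 -0.97 -3.699
v 2.809 -1.302 -3.783
v 3.201 -1.449 -3.898
v 3.613 -1.371 -4.015
v 0.941 3.639 0.666
v 1.154 1.795 1.625
v 1.774 4.456 2.05
v 1.987 2.611 3.01
v 1.673 3.529 0.29
v 1.886 1.684 1.25
v 2.506 4.345 1.675
v 2.719 2.501 2.634
v -3.068 3.374 -0.703
v -2.623 3.968 -0.908
v -1.386 3.36 0.017
v -1.832 2.766 0.223
v -2.81 4.089 -0.578
v -1.574 3.481 0.348
v -3.067 4.018 -0.281
v -1.83 3.41 0.644
v -3.324 3.775 -0.097
v -2.087 3.167 0.828
v -3.513 3.425 -0.076
v -2.276 2.817 0.85
v -3.582 3.061 -0.222
v -2.345 2.453 0.703
v -3.514 2.78 -0.497
v -2.277 2.172 0.428
v -3.326 2.659 -0.828
v -2.09 2.051 0.098
v -3.07 2.73 -1.124
v -1.833 2.122 -0.199
v -2.813 2.973 -1.308
v -1.576 2.365 -0.383
v -2.624 3.323 -1.33
v -1.387 2.715 -0.404
v -2.555 3.687 -1.183
v -1.318 3.079 -0.258
v -2.293 3.349 2.326
v -1.856 3.285 1.685
v -1.624 2.435 2.875
v -1.187 2.371 2.234
v -1.134 3.007 2.679
v -1.548 3.572 2.339
v -1.932 2.148 2.221
v -2.346 2.713 1.881
v -1.633 2.542 1.62
v -1.14 3.073 1.903
v -2.34 2.647 2.657
v -1.847 3.178 2.94
v -2.134 3.397 1.957
v -1.346 2.323 2.603
v -1.316 2.697 2.864
v -1.059 2.659 2.487
v -1.952 3.566 2.342
v -1.695 3.528 1.965
v -1.271 3.365 2.549
v -1.785 2.192 2.595
v -1.528 2.154 2.218
v -2.421 3.061 2.073
v -2.164 3.023 1.696
v -2.209 2.355 2.011
v -1.745 2.923 1.543
v -1.352 2.385 1.865
v -1.79 2.255 1.858
v -2.033 2.587 1.658
v -1.456 3.235 1.709
v -1.062 2.698 2.032
v -1.031 3.072 2.293
v -1.274 3.404 2.093
v -1.324 2.798 1.671
v -2.418 3.022 2.528
v -2.024 2.485 2.851
v -2.206 2.316 2.467
v -2.449 2.648 2.267
v -2.128 3.335 2.695
v -1.735 2.797 3.017
v -1.447 3.133 2.902
v -1.69 3.465 2.702
v -2.156 2.922 2.889
v -1.783 2.554 -2.256
v -1.502 2.649 -2.766
v -0.376 3.78 -1.934
v -0.657 3.686 -1.424
v -1.675 2.823 -2.769
v -0.548 3.955 -1.938
v -1.866 2.951 -2.684
v -0.739 4.083 -1.853
v -2.043 3.011 -2.525
v -0.916 4.142 -1.694
v -2.175 2.991 -2.319
v -1.048 4.122 -1.488
v -2.239 2.896 -2.102
v -1.113 4.027 -1.271
v -2.225 2.742 -1.912
v -1.098 3.873 -1.081
v -2.134 2.555 -1.781
v -1.007 3.686 -0.95
v -1.982 2.368 -1.732
v -0.856 3.5 -0.901
v -1.797 2.214 -1.774
v -0.67 3.345 -0.943
v -1.608 2.118 -1.899
v -0.482 3.25 -1.068
v -1.45 2.098 -2.085
v -0.324 3.229 -1.254
v -1.35 2.157 -2.301
v -0.223 3.288 -1.47
v -1.324 2.284 -2.51
v -0.198 3.415 -1.678
v -1.378 2.458 -2.674
v -0.252 3.59 -1.843
f 2 1 4
f 2 4 3
f 4 1 5
f 4 5 3
f 5 1 6
f 5 6 3
f 6 1 7
f 6 7 3
f 7 1 8
f 7 8 3
f 8 1 9
f 8 9 3
f 9 1 10
f 9 10 3
f 10 1 11
f 10 11 3
f 11 1 12
f 11 12 3
f 12 1 13
f 12 13 3
f 13 1 14
f 13 14 3
f 14 1 2
f 14 2 3
f 16 18 15
f 19 16 15
f 15 18 17
f 17 19 15
f 16 22 18
f 20 16 19
f 20 22 16
f 18 22 17
f 21 19 17
f 17 22 21
f 21 20 19
f 22 20 21
f 24 23 27
f 24 27 25
f 25 27 28
f 25 28 26
f 27 23 29
f 27 29 28
f 28 29 30
f 28 30 26
f 29 23 31
f 29 31 30
f 30 31 32
f 30 32 26
f 31 23 33
f 31 33 32
f 32 33 34
f 32 34 26
f 33 23 35
f 33 35 34
f 34 35 36
f 34 36 26
f 35 23 37
f 35 37 36
f 36 37 38
f 36 38 26
f 37 23 39
f 37 39 38
f 38 39 40
f 38 40 26
f 39 23 41
f 39 41 40
f 40 41 42
f 40 42 26
f 41 23 43
f 41 43 42
f 42 43 44
f 42 44 26
f 43 23 45
f 43 45 44
f 44 45 46
f 44 46 26
f 45 23 47
f 45 47 46
f 46 47 48
f 46 48 26
f 47 23 24
f 47 24 48
f 48 24 25
f 48 25 26
f 49 86 65
f 86 60 89
f 65 89 54
f 86 89 65
f 49 65 61
f 65 54 66
f 61 66 50
f 65 66 61
f 49 61 70
f 61 50 71
f 70 71 56
f 61 71 70
f 49 70 82
f 70 56 85
f 82 85 59
f 70 85 82
f 49 82 86
f 82 59 90
f 86 90 60
f 82 90 86
f 50 66 77
f 66 54 80
f 77 80 58
f 66 80 77
f 54 89 67
f 89 60 88
f 67 88 53
f 89 88 67
f 60 90 87
f 90 59 83
f 87 83 51
f 90 83 87
f 59 85 84
f 85 56 72
f 84 72 55
f 85 72 84
f 56 71 76
f 71 50 73
f 76 73 57
f 71 73 76
f 52 78 64
f 78 58 79
f 64 79 53
f 78 79 64
f 52 64 62
f 64 53 63
f 62 63 51
f 64 63 62
f 52 62 69
f 62 51 68
f 69 68 55
f 62 68 69
f 52 69 74
f 69 55 75
f 74 75 57
f 69 75 74
f 52 74 78
f 74 57 81
f 78 81 58
f 74 81 78
f 53 79 67
f 79 58 80
f 67 80 54
f 79 80 67
f 51 63 87
f 63 53 88
f 87 88 60
f 63 88 87
f 55 68 84
f 68 51 83
f 84 83 59
f 68 83 84
f 57 75 76
f 75 55 72
f 76 72 56
f 75 72 76
f 58 81 77
f 81 57 73
f 77 73 50
f 81 73 77
f 92 91 95
f 92 95 93
f 93 95 96
f 93 96 94
f 95 91 97
f 95 97 96
f 96 97 98
f 96 98 94
f 97 91 99
f 97 99 98
f 98 99 100
f 98 100 94
f 99 91 101
f 99 101 100
f 100 101 102
f 100 102 94
f 101 91 103
f 101 103 102
f 102 103 104
f 102 104 94
f 103 91 105
f 103 105 104
f 104 105 106
f 104 106 94
f 105 91 107
f 105 107 106
f 106 107 108
f 106 108 94
f 107 91 109
f 107 109 108
f 108 109 110
f 108 110 94
f 109 91 111
f 109 111 110
f 110 111 112
f 110 112 94
f 111 91 113
f 111 113 112
f 112 113 114
f 112 114 94
f 113 91 115
f 113 115 114
f 114 115 116
f 114 116 94
f 115 91 117
f 115 117 116
f 116 117 118
f 116 118 94
f 117 91 119
f 117 119 118
f 118 119 120
f 118 120 94
f 119 91 121
f 119 121 120
f 120 121 122
f 120 122 94
f 121 91 92
f 121 92 122
f 122 92 93
f 122 93 94



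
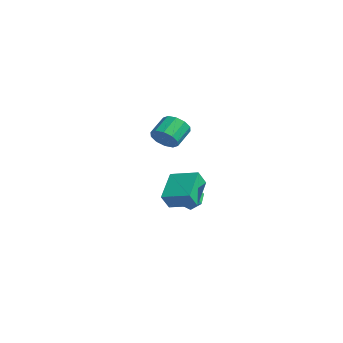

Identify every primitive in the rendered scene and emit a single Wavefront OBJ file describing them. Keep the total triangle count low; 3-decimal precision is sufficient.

v 2.682 -1.788 -2.868
v 1.446 -0.684 -1.86
v 2.463 -1.241 -3.737
v 1.226 -0.137 -2.729
v 3.854 -0.783 -2.531
v 2.617 0.321 -1.523
v 3.634 -0.236 -3.4
v 2.398 0.868 -2.392
v -3.535 1.373 -1.228
v -2.771 1.479 -0.826
v -3.321 2.493 -0.049
v -4.085 2.387 -0.452
v -2.779 1.804 -1.255
v -3.329 2.817 -0.478
v -3.076 1.964 -1.673
v -3.626 2.977 -0.897
v -3.548 1.898 -1.922
v -4.098 2.911 -1.146
v -4.015 1.632 -1.906
v -4.565 2.645 -1.129
v -4.299 1.267 -1.631
v -4.849 2.281 -0.854
v -4.291 0.943 -1.202
v -4.841 1.956 -0.425
v -3.994 0.783 -0.783
v -4.544 1.796 -0.007
v -3.522 0.849 -0.534
v -4.072 1.862 0.242
v -3.055 1.115 -0.551
v -3.605 2.128 0.226
v 0.577 1.136 -3.797
v 1.323 1.298 -3.597
v 0.937 -0.018 -4.203
v 1.683 0.144 -4.003
v 1.136 0.046 -3.443
v 0.914 0.759 -3.192
v 1.346 0.521 -4.608
v 1.124 1.234 -4.357
v 1.798 0.918 -4.098
v 1.668 0.624 -3.378
v 0.592 0.656 -4.422
v 0.462 0.362 -3.702
f 2 4 1
f 5 2 1
f 1 4 3
f 3 5 1
f 2 8 4
f 6 2 5
f 6 8 2
f 4 8 3
f 7 5 3
f 3 8 7
f 7 6 5
f 8 6 7
f 10 9 13
f 10 13 11
f 11 13 14
f 11 14 12
f 13 9 15
f 13 15 14
f 14 15 16
f 14 16 12
f 15 9 17
f 15 17 16
f 16 17 18
f 16 18 12
f 17 9 19
f 17 19 18
f 18 19 20
f 18 20 12
f 19 9 21
f 19 21 20
f 20 21 22
f 20 22 12
f 21 9 23
f 21 23 22
f 22 23 24
f 22 24 12
f 23 9 25
f 23 25 24
f 24 25 26
f 24 26 12
f 25 9 27
f 25 27 26
f 26 27 28
f 26 28 12
f 27 9 29
f 27 29 28
f 28 29 30
f 28 30 12
f 29 9 10
f 29 10 30
f 30 10 11
f 30 11 12
f 31 42 36
f 31 36 32
f 31 32 38
f 31 38 41
f 31 41 42
f 32 36 40
f 36 42 35
f 42 41 33
f 41 38 37
f 38 32 39
f 34 40 35
f 34 35 33
f 34 33 37
f 34 37 39
f 34 39 40
f 35 40 36
f 33 35 42
f 37 33 41
f 39 37 38
f 40 39 32



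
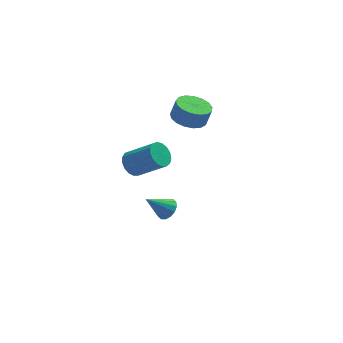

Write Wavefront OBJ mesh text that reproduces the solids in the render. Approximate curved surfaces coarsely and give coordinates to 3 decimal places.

v -3.137 4.109 -2.124
v -2.671 3.889 -2.775
v -1.258 3.071 -1.486
v -1.723 3.291 -0.836
v -2.542 4.253 -2.685
v -1.129 3.435 -1.396
v -2.549 4.585 -2.466
v -1.136 3.767 -1.178
v -2.691 4.808 -2.17
v -1.278 3.99 -0.881
v -2.935 4.87 -1.862
v -1.522 4.052 -0.574
v -3.225 4.759 -1.615
v -1.812 3.94 -0.326
v -3.495 4.498 -1.485
v -2.082 3.68 -0.196
v -3.683 4.148 -1.501
v -2.27 3.33 -0.212
v -3.745 3.79 -1.659
v -2.332 2.971 -0.371
v -3.669 3.504 -1.925
v -2.256 2.686 -0.636
v -3.47 3.357 -2.236
v -2.057 2.539 -0.947
v -3.195 3.383 -2.521
v -1.782 2.564 -1.233
v -2.906 3.574 -2.716
v -1.493 2.756 -1.427
v -2.49 -3.187 0.358
v -2.023 -3.141 0.837
v -3.59 -3.313 1.442
v -2.121 -2.815 0.775
v -2.318 -2.587 0.602
v -2.561 -2.521 0.363
v -2.784 -2.633 0.123
v -2.929 -2.894 -0.054
v -2.956 -3.233 -0.121
v -2.858 -3.56 -0.059
v -2.662 -3.787 0.114
v -2.419 -3.854 0.353
v -2.195 -3.741 0.593
v -2.05 -3.481 0.77
v -0.297 2.909 2.263
v 0.289 3.708 2.069
v 0.603 3.73 3.102
v 0.017 2.931 3.297
v -0.135 3.904 2.193
v 0.179 3.925 3.227
v -0.596 3.871 2.334
v -0.283 3.893 3.367
v -0.989 3.618 2.458
v -0.676 3.64 3.492
v -1.223 3.203 2.538
v -0.91 3.225 3.572
v -1.245 2.72 2.555
v -0.932 2.742 3.588
v -1.05 2.281 2.505
v -0.736 2.303 3.538
v -0.682 1.985 2.4
v -0.368 2.007 3.433
v -0.226 1.902 2.263
v 0.088 1.923 3.296
v 0.214 2.049 2.127
v 0.527 2.07 3.16
v 0.537 2.393 2.021
v 0.85 2.414 3.055
v 0.669 2.855 1.972
v 0.982 2.877 3.005
v 0.579 3.33 1.989
v 0.893 3.352 3.022
f 2 1 5
f 2 5 3
f 3 5 6
f 3 6 4
f 5 1 7
f 5 7 6
f 6 7 8
f 6 8 4
f 7 1 9
f 7 9 8
f 8 9 10
f 8 10 4
f 9 1 11
f 9 11 10
f 10 11 12
f 10 12 4
f 11 1 13
f 11 13 12
f 12 13 14
f 12 14 4
f 13 1 15
f 13 15 14
f 14 15 16
f 14 16 4
f 15 1 17
f 15 17 16
f 16 17 18
f 16 18 4
f 17 1 19
f 17 19 18
f 18 19 20
f 18 20 4
f 19 1 21
f 19 21 20
f 20 21 22
f 20 22 4
f 21 1 23
f 21 23 22
f 22 23 24
f 22 24 4
f 23 1 25
f 23 25 24
f 24 25 26
f 24 26 4
f 25 1 27
f 25 27 26
f 26 27 28
f 26 28 4
f 27 1 2
f 27 2 28
f 28 2 3
f 28 3 4
f 30 29 32
f 30 32 31
f 32 29 33
f 32 33 31
f 33 29 34
f 33 34 31
f 34 29 35
f 34 35 31
f 35 29 36
f 35 36 31
f 36 29 37
f 36 37 31
f 37 29 38
f 37 38 31
f 38 29 39
f 38 39 31
f 39 29 40
f 39 40 31
f 40 29 41
f 40 41 31
f 41 29 42
f 41 42 31
f 42 29 30
f 42 30 31
f 44 43 47
f 44 47 45
f 45 47 48
f 45 48 46
f 47 43 49
f 47 49 48
f 48 49 50
f 48 50 46
f 49 43 51
f 49 51 50
f 50 51 52
f 50 52 46
f 51 43 53
f 51 53 52
f 52 53 54
f 52 54 46
f 53 43 55
f 53 55 54
f 54 55 56
f 54 56 46
f 55 43 57
f 55 57 56
f 56 57 58
f 56 58 46
f 57 43 59
f 57 59 58
f 58 59 60
f 58 60 46
f 59 43 61
f 59 61 60
f 60 61 62
f 60 62 46
f 61 43 63
f 61 63 62
f 62 63 64
f 62 64 46
f 63 43 65
f 63 65 64
f 64 65 66
f 64 66 46
f 65 43 67
f 65 67 66
f 66 67 68
f 66 68 46
f 67 43 69
f 67 69 68
f 68 69 70
f 68 70 46
f 69 43 44
f 69 44 70
f 70 44 45
f 70 45 46



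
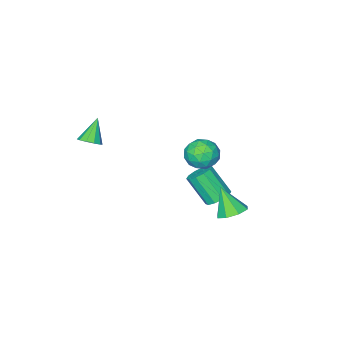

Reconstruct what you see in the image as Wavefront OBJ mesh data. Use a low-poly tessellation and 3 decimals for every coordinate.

v -0.636 3.891 3.386
v 0.04 4.514 3.488
v 0.2 3.146 2.392
v 0.876 3.769 2.494
v 0.672 3.19 3.186
v 0.155 3.65 3.801
v 0.085 4.01 2.079
v -0.432 4.47 2.694
v 0.486 4.587 2.681
v 0.849 4.081 3.365
v -0.609 3.579 2.515
v -0.246 3.073 3.199
v -0.371 4.267 3.525
v 0.611 3.393 2.355
v 0.491 3.052 2.762
v 0.889 3.418 2.822
v -0.304 3.76 3.708
v 0.094 4.126 3.768
v 0.465 3.348 3.591
v 0.146 3.534 2.112
v 0.544 3.9 2.172
v -0.649 4.242 3.058
v -0.251 4.608 3.118
v -0.225 4.312 2.289
v 0.288 4.677 3.11
v 0.78 4.239 2.526
v 0.314 4.381 2.282
v 0.011 4.651 2.643
v 0.502 4.379 3.512
v 0.993 3.942 2.928
v 0.873 3.601 3.334
v 0.569 3.872 3.696
v 0.763 4.422 3.037
v -0.753 3.718 2.952
v -0.262 3.281 2.368
v -0.329 3.788 2.184
v -0.633 4.059 2.546
v -0.54 3.421 3.354
v -0.048 2.983 2.77
v 0.229 3.009 3.237
v -0.074 3.279 3.598
v -0.523 3.238 2.843
v -3.446 1.024 -4.011
v -2.699 1.112 -4.121
v -2.348 0.003 -2.619
v -3.094 -0.084 -2.509
v -2.845 1.455 -3.834
v -2.493 0.346 -2.332
v -3.22 1.633 -3.615
v -2.869 0.524 -2.113
v -3.681 1.578 -3.547
v -3.33 0.469 -2.045
v -4.053 1.312 -3.657
v -3.702 0.204 -2.154
v -4.192 0.937 -3.901
v -3.841 -0.172 -2.399
v -4.047 0.594 -4.188
v -3.695 -0.515 -2.686
v -3.671 0.416 -4.407
v -3.32 -0.693 -2.905
v -3.21 0.471 -4.475
v -2.859 -0.638 -2.973
v -2.838 0.736 -4.366
v -2.487 -0.372 -2.863
v -2.452 3.208 -3.205
v -1.62 3.033 -3.337
v -2.408 2.352 -1.795
v -1.71 3.589 -2.997
v -2.234 3.922 -2.778
v -2.886 3.836 -2.81
v -3.284 3.383 -3.073
v -3.194 2.826 -3.413
v -2.67 2.494 -3.632
v -2.018 2.579 -3.6
v 2.035 -2.423 1.057
v 2.481 -2.867 1.222
v 1.205 -2.817 2.243
v 2.576 -2.521 1.403
v 2.465 -2.139 1.452
v 2.19 -1.864 1.351
v 1.855 -1.804 1.137
v 1.589 -1.98 0.892
v 1.493 -2.325 0.711
v 1.605 -2.708 0.662
v 1.88 -2.982 0.763
v 2.215 -3.043 0.977
f 1 38 17
f 38 12 41
f 17 41 6
f 38 41 17
f 1 17 13
f 17 6 18
f 13 18 2
f 17 18 13
f 1 13 22
f 13 2 23
f 22 23 8
f 13 23 22
f 1 22 34
f 22 8 37
f 34 37 11
f 22 37 34
f 1 34 38
f 34 11 42
f 38 42 12
f 34 42 38
f 2 18 29
f 18 6 32
f 29 32 10
f 18 32 29
f 6 41 19
f 41 12 40
f 19 40 5
f 41 40 19
f 12 42 39
f 42 11 35
f 39 35 3
f 42 35 39
f 11 37 36
f 37 8 24
f 36 24 7
f 37 24 36
f 8 23 28
f 23 2 25
f 28 25 9
f 23 25 28
f 4 30 16
f 30 10 31
f 16 31 5
f 30 31 16
f 4 16 14
f 16 5 15
f 14 15 3
f 16 15 14
f 4 14 21
f 14 3 20
f 21 20 7
f 14 20 21
f 4 21 26
f 21 7 27
f 26 27 9
f 21 27 26
f 4 26 30
f 26 9 33
f 30 33 10
f 26 33 30
f 5 31 19
f 31 10 32
f 19 32 6
f 31 32 19
f 3 15 39
f 15 5 40
f 39 40 12
f 15 40 39
f 7 20 36
f 20 3 35
f 36 35 11
f 20 35 36
f 9 27 28
f 27 7 24
f 28 24 8
f 27 24 28
f 10 33 29
f 33 9 25
f 29 25 2
f 33 25 29
f 44 43 47
f 44 47 45
f 45 47 48
f 45 48 46
f 47 43 49
f 47 49 48
f 48 49 50
f 48 50 46
f 49 43 51
f 49 51 50
f 50 51 52
f 50 52 46
f 51 43 53
f 51 53 52
f 52 53 54
f 52 54 46
f 53 43 55
f 53 55 54
f 54 55 56
f 54 56 46
f 55 43 57
f 55 57 56
f 56 57 58
f 56 58 46
f 57 43 59
f 57 59 58
f 58 59 60
f 58 60 46
f 59 43 61
f 59 61 60
f 60 61 62
f 60 62 46
f 61 43 63
f 61 63 62
f 62 63 64
f 62 64 46
f 63 43 44
f 63 44 64
f 64 44 45
f 64 45 46
f 66 65 68
f 66 68 67
f 68 65 69
f 68 69 67
f 69 65 70
f 69 70 67
f 70 65 71
f 70 71 67
f 71 65 72
f 71 72 67
f 72 65 73
f 72 73 67
f 73 65 74
f 73 74 67
f 74 65 66
f 74 66 67
f 76 75 78
f 76 78 77
f 78 75 79
f 78 79 77
f 79 75 80
f 79 80 77
f 80 75 81
f 80 81 77
f 81 75 82
f 81 82 77
f 82 75 83
f 82 83 77
f 83 75 84
f 83 84 77
f 84 75 85
f 84 85 77
f 85 75 86
f 85 86 77
f 86 75 76
f 86 76 77



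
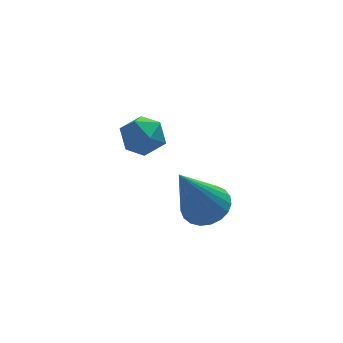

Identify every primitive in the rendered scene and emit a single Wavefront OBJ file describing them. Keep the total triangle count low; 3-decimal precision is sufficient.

v 2.952 2.441 -1.706
v 3.517 2.625 -1.398
v 2.108 2.059 0.066
v 3.378 2.866 -1.412
v 3.165 3.034 -1.477
v 2.915 3.098 -1.582
v 2.672 3.05 -1.708
v 2.477 2.896 -1.834
v 2.364 2.663 -1.938
v 2.353 2.392 -2.002
v 2.445 2.13 -2.015
v 2.625 1.921 -1.974
v 2.862 1.802 -1.887
v 3.114 1.794 -1.769
v 3.338 1.898 -1.64
v 3.495 2.095 -1.522
v 3.559 2.353 -1.437
v 1.436 2.879 1.809
v 1.839 2.639 1.386
v 0.781 2.121 1.614
v 1.184 1.881 1.191
v 1.324 1.864 1.806
v 1.729 2.333 1.927
v 0.891 2.427 1.073
v 1.296 2.896 1.194
v 1.502 2.36 0.932
v 1.77 2.012 1.385
v 0.85 2.748 1.615
v 1.118 2.4 2.068
f 2 1 4
f 2 4 3
f 4 1 5
f 4 5 3
f 5 1 6
f 5 6 3
f 6 1 7
f 6 7 3
f 7 1 8
f 7 8 3
f 8 1 9
f 8 9 3
f 9 1 10
f 9 10 3
f 10 1 11
f 10 11 3
f 11 1 12
f 11 12 3
f 12 1 13
f 12 13 3
f 13 1 14
f 13 14 3
f 14 1 15
f 14 15 3
f 15 1 16
f 15 16 3
f 16 1 17
f 16 17 3
f 17 1 2
f 17 2 3
f 18 29 23
f 18 23 19
f 18 19 25
f 18 25 28
f 18 28 29
f 19 23 27
f 23 29 22
f 29 28 20
f 28 25 24
f 25 19 26
f 21 27 22
f 21 22 20
f 21 20 24
f 21 24 26
f 21 26 27
f 22 27 23
f 20 22 29
f 24 20 28
f 26 24 25
f 27 26 19



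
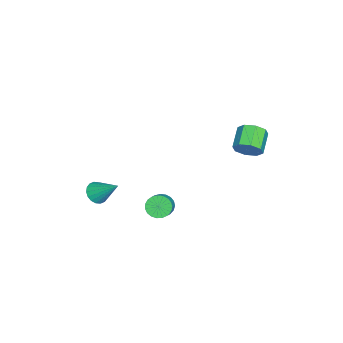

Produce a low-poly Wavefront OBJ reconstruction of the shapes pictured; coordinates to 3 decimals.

v -3.284 3.756 0.806
v -2.894 3.332 1.497
v -4.225 3.259 2.205
v -4.616 3.684 1.514
v -2.891 4.017 1.572
v -4.222 3.944 2.281
v -3.118 4.549 1.199
v -4.45 4.476 1.907
v -3.443 4.617 0.595
v -4.775 4.544 1.304
v -3.675 4.181 0.115
v -5.006 4.108 0.823
v -3.678 3.496 0.039
v -5.009 3.423 0.748
v -3.45 2.964 0.413
v -4.782 2.891 1.121
v -3.125 2.896 1.016
v -4.457 2.823 1.725
v -0.794 -0.605 -3.185
v -0.423 -0.264 -3.781
v 0.504 -0.134 -3.13
v 0.134 -0.475 -2.535
v -0.562 -0.01 -3.634
v 0.365 0.119 -2.983
v -0.741 0.141 -3.409
v 0.186 0.27 -2.758
v -0.929 0.162 -3.146
v -0.002 0.292 -2.495
v -1.093 0.052 -2.889
v -0.166 0.181 -2.238
v -1.206 -0.173 -2.684
v -0.279 -0.043 -2.033
v -1.247 -0.472 -2.565
v -0.32 -0.342 -1.914
v -1.21 -0.794 -2.554
v -0.283 -0.664 -1.903
v -1.101 -1.083 -2.652
v -0.174 -0.953 -2.001
v -0.939 -1.29 -2.842
v -0.012 -1.16 -2.191
v -0.752 -1.378 -3.091
v 0.175 -1.248 -2.44
v -0.571 -1.332 -3.357
v 0.356 -1.203 -2.706
v -0.429 -1.161 -3.593
v 0.498 -1.032 -2.942
v -0.351 -0.894 -3.759
v 0.576 -0.764 -3.108
v -0.348 -0.576 -3.825
v 0.579 -0.447 -3.174
v -0.621 -4.403 -2.84
v 0.049 -4.268 -3.216
v -0.179 -2.977 -1.54
v -0.174 -4.054 -3.375
v -0.485 -3.909 -3.428
v -0.823 -3.862 -3.365
v -1.121 -3.922 -3.198
v -1.32 -4.077 -2.959
v -1.381 -4.297 -2.698
v -1.291 -4.538 -2.464
v -1.069 -4.752 -2.305
v -0.758 -4.897 -2.252
v -0.42 -4.944 -2.316
v -0.122 -4.884 -2.483
v 0.077 -4.728 -2.721
v 0.138 -4.509 -2.983
f 2 1 5
f 2 5 3
f 3 5 6
f 3 6 4
f 5 1 7
f 5 7 6
f 6 7 8
f 6 8 4
f 7 1 9
f 7 9 8
f 8 9 10
f 8 10 4
f 9 1 11
f 9 11 10
f 10 11 12
f 10 12 4
f 11 1 13
f 11 13 12
f 12 13 14
f 12 14 4
f 13 1 15
f 13 15 14
f 14 15 16
f 14 16 4
f 15 1 17
f 15 17 16
f 16 17 18
f 16 18 4
f 17 1 2
f 17 2 18
f 18 2 3
f 18 3 4
f 20 19 23
f 20 23 21
f 21 23 24
f 21 24 22
f 23 19 25
f 23 25 24
f 24 25 26
f 24 26 22
f 25 19 27
f 25 27 26
f 26 27 28
f 26 28 22
f 27 19 29
f 27 29 28
f 28 29 30
f 28 30 22
f 29 19 31
f 29 31 30
f 30 31 32
f 30 32 22
f 31 19 33
f 31 33 32
f 32 33 34
f 32 34 22
f 33 19 35
f 33 35 34
f 34 35 36
f 34 36 22
f 35 19 37
f 35 37 36
f 36 37 38
f 36 38 22
f 37 19 39
f 37 39 38
f 38 39 40
f 38 40 22
f 39 19 41
f 39 41 40
f 40 41 42
f 40 42 22
f 41 19 43
f 41 43 42
f 42 43 44
f 42 44 22
f 43 19 45
f 43 45 44
f 44 45 46
f 44 46 22
f 45 19 47
f 45 47 46
f 46 47 48
f 46 48 22
f 47 19 49
f 47 49 48
f 48 49 50
f 48 50 22
f 49 19 20
f 49 20 50
f 50 20 21
f 50 21 22
f 52 51 54
f 52 54 53
f 54 51 55
f 54 55 53
f 55 51 56
f 55 56 53
f 56 51 57
f 56 57 53
f 57 51 58
f 57 58 53
f 58 51 59
f 58 59 53
f 59 51 60
f 59 60 53
f 60 51 61
f 60 61 53
f 61 51 62
f 61 62 53
f 62 51 63
f 62 63 53
f 63 51 64
f 63 64 53
f 64 51 65
f 64 65 53
f 65 51 66
f 65 66 53
f 66 51 52
f 66 52 53



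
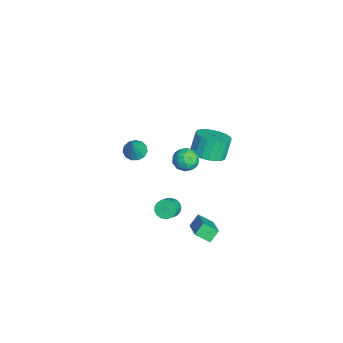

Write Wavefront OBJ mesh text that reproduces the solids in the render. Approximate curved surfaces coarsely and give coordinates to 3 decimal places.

v 3.175 1.109 3.038
v 4.122 1.466 3.318
v 3.612 1.827 4.582
v 2.665 1.471 4.302
v 3.955 1.802 3.155
v 3.445 2.164 4.419
v 3.669 2.033 2.973
v 3.16 2.395 4.237
v 3.308 2.124 2.802
v 2.799 2.485 4.066
v 2.927 2.06 2.666
v 2.417 2.421 3.93
v 2.584 1.851 2.588
v 2.074 2.212 3.852
v 2.33 1.529 2.577
v 1.82 1.891 3.841
v 2.205 1.144 2.637
v 1.695 1.505 3.901
v 2.228 0.753 2.758
v 1.718 1.114 4.022
v 2.395 0.416 2.921
v 1.885 0.778 4.185
v 2.68 0.185 3.103
v 2.171 0.547 4.367
v 3.041 0.095 3.274
v 2.532 0.456 4.538
v 3.423 0.159 3.41
v 2.913 0.52 4.674
v 3.766 0.368 3.488
v 3.256 0.729 4.752
v 4.02 0.689 3.499
v 3.51 1.051 4.763
v 4.145 1.075 3.439
v 3.635 1.436 4.703
v -1.994 -2.889 -1.276
v -1.497 -2.351 -1.479
v -1.146 -3.111 0.216
v -1.813 -2.151 -1.27
v -2.186 -2.186 -1.063
v -2.498 -2.444 -0.923
v -2.65 -2.843 -0.896
v -2.594 -3.257 -0.989
v -2.347 -3.554 -1.174
v -1.988 -3.641 -1.39
v -1.631 -3.489 -1.571
v -1.389 -3.146 -1.658
v -1.339 -2.722 -1.623
v 2.763 -1.012 -2.33
v 3.109 -0.459 -2.482
v 3.904 -0.775 -1.823
v 3.557 -1.328 -1.67
v 2.933 -0.372 -2.229
v 3.728 -0.688 -1.569
v 2.718 -0.431 -1.998
v 3.513 -0.747 -1.339
v 2.514 -0.624 -1.844
v 3.308 -0.94 -1.184
v 2.366 -0.905 -1.8
v 3.161 -1.221 -1.141
v 2.309 -1.211 -1.878
v 3.104 -1.527 -1.219
v 2.356 -1.471 -2.06
v 3.151 -1.787 -1.4
v 2.496 -1.626 -2.303
v 3.291 -1.942 -1.644
v 2.697 -1.641 -2.552
v 3.492 -1.957 -1.893
v 2.914 -1.511 -2.751
v 3.708 -1.827 -2.091
v 3.095 -1.267 -2.853
v 3.89 -1.583 -2.193
v 3.2 -0.965 -2.835
v 3.995 -1.281 -2.175
v 3.205 -0.673 -2.701
v 4 -0.989 -2.042
v 4.102 0.41 2.809
v 4.632 -0.104 3.19
v 3.068 -0.256 3.35
v 3.598 -0.77 3.731
v 3.545 0.024 3.97
v 4.184 0.435 3.635
v 3.516 -0.795 2.905
v 4.155 -0.384 2.57
v 4.27 -0.849 3.249
v 4.288 -0.343 3.907
v 3.412 -0.017 2.633
v 3.43 0.489 3.291
v 4.458 0.212 2.952
v 3.242 -0.572 3.588
v 3.211 -0.105 3.728
v 3.523 -0.407 3.952
v 4.195 0.529 3.214
v 4.506 0.226 3.438
v 3.867 0.302 3.896
v 3.194 -0.586 3.102
v 3.505 -0.889 3.326
v 4.177 0.047 2.588
v 4.489 -0.255 2.812
v 3.833 -0.662 2.644
v 4.556 -0.528 3.21
v 3.948 -0.92 3.528
v 3.9 -0.935 3.043
v 4.276 -0.693 2.846
v 4.567 -0.231 3.597
v 3.959 -0.622 3.915
v 3.928 -0.156 4.056
v 4.304 0.086 3.859
v 4.354 -0.669 3.632
v 3.741 0.262 2.625
v 3.133 -0.129 2.943
v 3.396 -0.446 2.681
v 3.772 -0.204 2.484
v 3.752 0.56 3.012
v 3.144 0.168 3.33
v 3.424 0.333 3.694
v 3.8 0.575 3.497
v 3.346 0.309 2.908
v 2.665 1.036 -5.074
v 2.445 0.149 -4.499
v 2.254 1.559 -4.423
v 2.035 0.672 -3.848
v 4.465 1.228 -4.092
v 4.246 0.341 -3.517
v 4.055 1.751 -3.441
v 3.835 0.864 -2.866
f 2 1 5
f 2 5 3
f 3 5 6
f 3 6 4
f 5 1 7
f 5 7 6
f 6 7 8
f 6 8 4
f 7 1 9
f 7 9 8
f 8 9 10
f 8 10 4
f 9 1 11
f 9 11 10
f 10 11 12
f 10 12 4
f 11 1 13
f 11 13 12
f 12 13 14
f 12 14 4
f 13 1 15
f 13 15 14
f 14 15 16
f 14 16 4
f 15 1 17
f 15 17 16
f 16 17 18
f 16 18 4
f 17 1 19
f 17 19 18
f 18 19 20
f 18 20 4
f 19 1 21
f 19 21 20
f 20 21 22
f 20 22 4
f 21 1 23
f 21 23 22
f 22 23 24
f 22 24 4
f 23 1 25
f 23 25 24
f 24 25 26
f 24 26 4
f 25 1 27
f 25 27 26
f 26 27 28
f 26 28 4
f 27 1 29
f 27 29 28
f 28 29 30
f 28 30 4
f 29 1 31
f 29 31 30
f 30 31 32
f 30 32 4
f 31 1 33
f 31 33 32
f 32 33 34
f 32 34 4
f 33 1 2
f 33 2 34
f 34 2 3
f 34 3 4
f 36 35 38
f 36 38 37
f 38 35 39
f 38 39 37
f 39 35 40
f 39 40 37
f 40 35 41
f 40 41 37
f 41 35 42
f 41 42 37
f 42 35 43
f 42 43 37
f 43 35 44
f 43 44 37
f 44 35 45
f 44 45 37
f 45 35 46
f 45 46 37
f 46 35 47
f 46 47 37
f 47 35 36
f 47 36 37
f 49 48 52
f 49 52 50
f 50 52 53
f 50 53 51
f 52 48 54
f 52 54 53
f 53 54 55
f 53 55 51
f 54 48 56
f 54 56 55
f 55 56 57
f 55 57 51
f 56 48 58
f 56 58 57
f 57 58 59
f 57 59 51
f 58 48 60
f 58 60 59
f 59 60 61
f 59 61 51
f 60 48 62
f 60 62 61
f 61 62 63
f 61 63 51
f 62 48 64
f 62 64 63
f 63 64 65
f 63 65 51
f 64 48 66
f 64 66 65
f 65 66 67
f 65 67 51
f 66 48 68
f 66 68 67
f 67 68 69
f 67 69 51
f 68 48 70
f 68 70 69
f 69 70 71
f 69 71 51
f 70 48 72
f 70 72 71
f 71 72 73
f 71 73 51
f 72 48 74
f 72 74 73
f 73 74 75
f 73 75 51
f 74 48 49
f 74 49 75
f 75 49 50
f 75 50 51
f 76 113 92
f 113 87 116
f 92 116 81
f 113 116 92
f 76 92 88
f 92 81 93
f 88 93 77
f 92 93 88
f 76 88 97
f 88 77 98
f 97 98 83
f 88 98 97
f 76 97 109
f 97 83 112
f 109 112 86
f 97 112 109
f 76 109 113
f 109 86 117
f 113 117 87
f 109 117 113
f 77 93 104
f 93 81 107
f 104 107 85
f 93 107 104
f 81 116 94
f 116 87 115
f 94 115 80
f 116 115 94
f 87 117 114
f 117 86 110
f 114 110 78
f 117 110 114
f 86 112 111
f 112 83 99
f 111 99 82
f 112 99 111
f 83 98 103
f 98 77 100
f 103 100 84
f 98 100 103
f 79 105 91
f 105 85 106
f 91 106 80
f 105 106 91
f 79 91 89
f 91 80 90
f 89 90 78
f 91 90 89
f 79 89 96
f 89 78 95
f 96 95 82
f 89 95 96
f 79 96 101
f 96 82 102
f 101 102 84
f 96 102 101
f 79 101 105
f 101 84 108
f 105 108 85
f 101 108 105
f 80 106 94
f 106 85 107
f 94 107 81
f 106 107 94
f 78 90 114
f 90 80 115
f 114 115 87
f 90 115 114
f 82 95 111
f 95 78 110
f 111 110 86
f 95 110 111
f 84 102 103
f 102 82 99
f 103 99 83
f 102 99 103
f 85 108 104
f 108 84 100
f 104 100 77
f 108 100 104
f 119 121 118
f 122 119 118
f 118 121 120
f 120 122 118
f 119 125 121
f 123 119 122
f 123 125 119
f 121 125 120
f 124 122 120
f 120 125 124
f 124 123 122
f 125 123 124



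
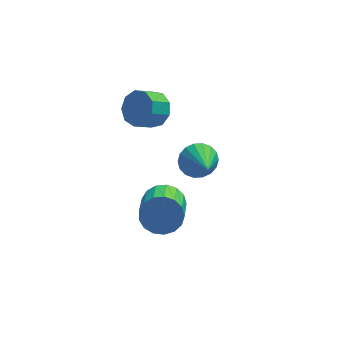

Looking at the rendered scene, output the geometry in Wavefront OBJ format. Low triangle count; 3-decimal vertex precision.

v -1.326 3.588 2.961
v -0.684 3.386 3.602
v -1.471 2.91 4.241
v -2.114 3.112 3.599
v -0.935 3.958 3.719
v -1.723 3.483 4.357
v -1.369 4.358 3.481
v -2.157 3.882 4.119
v -1.783 4.397 2.999
v -2.571 3.921 3.638
v -1.984 4.057 2.5
v -2.771 3.582 3.139
v -1.876 3.498 2.216
v -2.664 3.023 2.855
v -1.511 2.981 2.281
v -2.299 2.505 2.919
v -1.06 2.748 2.663
v -1.848 2.272 3.302
v -0.733 2.908 3.185
v -1.521 2.432 3.824
v -1.202 0.324 -0.494
v -0.374 -0.016 -0.868
v -0.61 -1.703 0.14
v -1.438 -1.364 0.514
v -0.24 0.198 -0.479
v -0.476 -1.489 0.53
v -0.327 0.441 -0.093
v -0.563 -1.246 0.916
v -0.614 0.657 0.201
v -0.85 -1.03 1.21
v -1.036 0.797 0.336
v -1.272 -0.891 1.345
v -1.496 0.828 0.281
v -1.732 -0.86 1.289
v -1.888 0.744 0.048
v -2.124 -0.944 1.056
v -2.124 0.563 -0.31
v -2.36 -1.124 0.699
v -2.148 0.328 -0.709
v -2.384 -1.36 0.299
v -1.955 0.091 -1.059
v -2.191 -1.596 -0.051
v -1.59 -0.092 -1.28
v -1.826 -1.779 -0.272
v -1.136 -0.179 -1.321
v -1.372 -1.867 -0.312
v -0.697 -0.152 -1.172
v -0.933 -1.84 -0.164
v 0.703 4.575 -2.078
v 1.319 5.025 -1.512
v 0.977 2.945 -1.082
v 0.949 5.083 -1.315
v 0.531 5.041 -1.269
v 0.147 4.907 -1.383
v -0.127 4.706 -1.635
v -0.237 4.48 -1.975
v -0.16 4.273 -2.335
v 0.087 4.125 -2.645
v 0.457 4.067 -2.842
v 0.875 4.109 -2.888
v 1.259 4.243 -2.774
v 1.533 4.443 -2.521
v 1.643 4.67 -2.181
v 1.566 4.877 -1.821
f 2 1 5
f 2 5 3
f 3 5 6
f 3 6 4
f 5 1 7
f 5 7 6
f 6 7 8
f 6 8 4
f 7 1 9
f 7 9 8
f 8 9 10
f 8 10 4
f 9 1 11
f 9 11 10
f 10 11 12
f 10 12 4
f 11 1 13
f 11 13 12
f 12 13 14
f 12 14 4
f 13 1 15
f 13 15 14
f 14 15 16
f 14 16 4
f 15 1 17
f 15 17 16
f 16 17 18
f 16 18 4
f 17 1 19
f 17 19 18
f 18 19 20
f 18 20 4
f 19 1 2
f 19 2 20
f 20 2 3
f 20 3 4
f 22 21 25
f 22 25 23
f 23 25 26
f 23 26 24
f 25 21 27
f 25 27 26
f 26 27 28
f 26 28 24
f 27 21 29
f 27 29 28
f 28 29 30
f 28 30 24
f 29 21 31
f 29 31 30
f 30 31 32
f 30 32 24
f 31 21 33
f 31 33 32
f 32 33 34
f 32 34 24
f 33 21 35
f 33 35 34
f 34 35 36
f 34 36 24
f 35 21 37
f 35 37 36
f 36 37 38
f 36 38 24
f 37 21 39
f 37 39 38
f 38 39 40
f 38 40 24
f 39 21 41
f 39 41 40
f 40 41 42
f 40 42 24
f 41 21 43
f 41 43 42
f 42 43 44
f 42 44 24
f 43 21 45
f 43 45 44
f 44 45 46
f 44 46 24
f 45 21 47
f 45 47 46
f 46 47 48
f 46 48 24
f 47 21 22
f 47 22 48
f 48 22 23
f 48 23 24
f 50 49 52
f 50 52 51
f 52 49 53
f 52 53 51
f 53 49 54
f 53 54 51
f 54 49 55
f 54 55 51
f 55 49 56
f 55 56 51
f 56 49 57
f 56 57 51
f 57 49 58
f 57 58 51
f 58 49 59
f 58 59 51
f 59 49 60
f 59 60 51
f 60 49 61
f 60 61 51
f 61 49 62
f 61 62 51
f 62 49 63
f 62 63 51
f 63 49 64
f 63 64 51
f 64 49 50
f 64 50 51

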